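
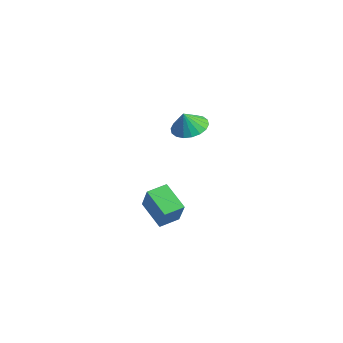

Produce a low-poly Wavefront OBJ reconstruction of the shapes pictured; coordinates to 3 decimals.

v 0.062 0.214 -4.14
v 1.031 0.016 -2.577
v 0.002 1.398 -3.952
v 0.971 1.2 -2.389
v 1.609 0.44 -5.071
v 2.578 0.242 -3.508
v 1.549 1.624 -4.883
v 2.518 1.426 -3.32
v 2.265 1.846 2.464
v 2.922 1.143 2.156
v 2.335 1.434 3.556
v 3.189 1.487 2.269
v 3.272 1.902 2.42
v 3.157 2.306 2.58
v 2.864 2.619 2.716
v 2.453 2.778 2.803
v 2.005 2.754 2.822
v 1.608 2.549 2.771
v 1.341 2.205 2.658
v 1.257 1.79 2.507
v 1.373 1.386 2.347
v 1.666 1.073 2.211
v 2.077 0.914 2.124
v 2.525 0.938 2.105
f 2 4 1
f 5 2 1
f 1 4 3
f 3 5 1
f 2 8 4
f 6 2 5
f 6 8 2
f 4 8 3
f 7 5 3
f 3 8 7
f 7 6 5
f 8 6 7
f 10 9 12
f 10 12 11
f 12 9 13
f 12 13 11
f 13 9 14
f 13 14 11
f 14 9 15
f 14 15 11
f 15 9 16
f 15 16 11
f 16 9 17
f 16 17 11
f 17 9 18
f 17 18 11
f 18 9 19
f 18 19 11
f 19 9 20
f 19 20 11
f 20 9 21
f 20 21 11
f 21 9 22
f 21 22 11
f 22 9 23
f 22 23 11
f 23 9 24
f 23 24 11
f 24 9 10
f 24 10 11



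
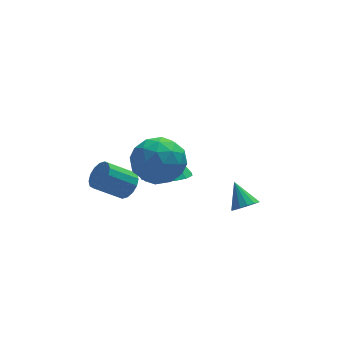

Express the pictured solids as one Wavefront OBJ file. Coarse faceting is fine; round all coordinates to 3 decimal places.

v 1.124 2.989 -0.977
v 1.763 2.192 -0.629
v 1.156 3.711 0.617
v 2.112 2.586 -0.815
v 2.197 3.089 -1.044
v 1.994 3.565 -1.256
v 1.557 3.887 -1.392
v 1.005 3.968 -1.418
v 0.484 3.787 -1.325
v 0.135 3.392 -1.139
v 0.05 2.889 -0.91
v 0.254 2.413 -0.698
v 0.69 2.092 -0.562
v 1.242 2.01 -0.536
v -0.086 0.856 2.683
v 0.991 0.408 2.65
v -0.811 -0.888 2.69
v 0.266 -1.336 2.657
v -0.108 -0.786 3.616
v 0.34 0.292 3.612
v -0.16 -0.772 1.728
v 0.288 0.306 1.724
v 0.946 -0.598 2.06
v 0.978 -0.606 3.227
v -0.798 0.126 2.113
v -0.766 0.118 3.28
v 0.516 0.785 2.666
v -0.336 -1.265 2.674
v -0.556 -0.942 3.238
v 0.077 -1.205 3.219
v 0.133 0.717 3.231
v 0.766 0.454 3.212
v 0.12 -0.248 3.78
v -0.586 -0.934 2.128
v 0.047 -1.197 2.109
v 0.103 0.725 2.121
v 0.736 0.462 2.102
v 0.06 -0.232 1.56
v 1.122 -0.07 2.3
v 0.696 -1.095 2.304
v 0.446 -0.763 1.758
v 0.709 -0.13 1.755
v 1.141 -0.075 2.986
v 0.715 -1.1 2.99
v 0.495 -0.776 3.553
v 0.759 -0.143 3.551
v 1.115 -0.666 2.639
v -0.535 0.62 2.35
v -0.961 -0.405 2.354
v -0.579 -0.337 1.789
v -0.315 0.296 1.787
v -0.516 0.615 3.036
v -0.942 -0.41 3.04
v -0.529 -0.35 3.585
v -0.266 0.283 3.582
v -0.935 0.186 2.701
v -0.604 2.354 -0.742
v -0.286 2.792 -0.315
v -1.438 2.785 0.55
v -1.756 2.346 0.122
v -0.461 3 -0.547
v -1.613 2.992 0.318
v -0.675 3.034 -0.831
v -1.826 3.027 0.034
v -0.87 2.886 -1.091
v -2.021 2.879 -0.227
v -0.993 2.596 -1.258
v -2.145 2.589 -0.394
v -1.012 2.24 -1.287
v -2.164 2.233 -0.422
v -0.922 1.915 -1.17
v -2.074 1.908 -0.305
v -0.747 1.708 -0.938
v -1.899 1.7 -0.073
v -0.534 1.673 -0.654
v -1.685 1.666 0.211
v -0.339 1.821 -0.393
v -1.49 1.814 0.471
v -0.215 2.111 -0.226
v -1.367 2.104 0.638
v -0.196 2.467 -0.198
v -1.348 2.46 0.667
v 3.845 0.71 -1.563
v 4.384 0.974 -1.675
v 3.595 1.59 -0.697
v 4.182 1.113 -1.875
v 3.89 1.143 -1.99
v 3.586 1.058 -1.992
v 3.351 0.879 -1.878
v 3.249 0.655 -1.68
v 3.307 0.446 -1.451
v 3.509 0.308 -1.252
v 3.801 0.277 -1.136
v 4.105 0.362 -1.135
v 4.34 0.541 -1.248
v 4.442 0.765 -1.446
f 2 1 4
f 2 4 3
f 4 1 5
f 4 5 3
f 5 1 6
f 5 6 3
f 6 1 7
f 6 7 3
f 7 1 8
f 7 8 3
f 8 1 9
f 8 9 3
f 9 1 10
f 9 10 3
f 10 1 11
f 10 11 3
f 11 1 12
f 11 12 3
f 12 1 13
f 12 13 3
f 13 1 14
f 13 14 3
f 14 1 2
f 14 2 3
f 15 52 31
f 52 26 55
f 31 55 20
f 52 55 31
f 15 31 27
f 31 20 32
f 27 32 16
f 31 32 27
f 15 27 36
f 27 16 37
f 36 37 22
f 27 37 36
f 15 36 48
f 36 22 51
f 48 51 25
f 36 51 48
f 15 48 52
f 48 25 56
f 52 56 26
f 48 56 52
f 16 32 43
f 32 20 46
f 43 46 24
f 32 46 43
f 20 55 33
f 55 26 54
f 33 54 19
f 55 54 33
f 26 56 53
f 56 25 49
f 53 49 17
f 56 49 53
f 25 51 50
f 51 22 38
f 50 38 21
f 51 38 50
f 22 37 42
f 37 16 39
f 42 39 23
f 37 39 42
f 18 44 30
f 44 24 45
f 30 45 19
f 44 45 30
f 18 30 28
f 30 19 29
f 28 29 17
f 30 29 28
f 18 28 35
f 28 17 34
f 35 34 21
f 28 34 35
f 18 35 40
f 35 21 41
f 40 41 23
f 35 41 40
f 18 40 44
f 40 23 47
f 44 47 24
f 40 47 44
f 19 45 33
f 45 24 46
f 33 46 20
f 45 46 33
f 17 29 53
f 29 19 54
f 53 54 26
f 29 54 53
f 21 34 50
f 34 17 49
f 50 49 25
f 34 49 50
f 23 41 42
f 41 21 38
f 42 38 22
f 41 38 42
f 24 47 43
f 47 23 39
f 43 39 16
f 47 39 43
f 58 57 61
f 58 61 59
f 59 61 62
f 59 62 60
f 61 57 63
f 61 63 62
f 62 63 64
f 62 64 60
f 63 57 65
f 63 65 64
f 64 65 66
f 64 66 60
f 65 57 67
f 65 67 66
f 66 67 68
f 66 68 60
f 67 57 69
f 67 69 68
f 68 69 70
f 68 70 60
f 69 57 71
f 69 71 70
f 70 71 72
f 70 72 60
f 71 57 73
f 71 73 72
f 72 73 74
f 72 74 60
f 73 57 75
f 73 75 74
f 74 75 76
f 74 76 60
f 75 57 77
f 75 77 76
f 76 77 78
f 76 78 60
f 77 57 79
f 77 79 78
f 78 79 80
f 78 80 60
f 79 57 81
f 79 81 80
f 80 81 82
f 80 82 60
f 81 57 58
f 81 58 82
f 82 58 59
f 82 59 60
f 84 83 86
f 84 86 85
f 86 83 87
f 86 87 85
f 87 83 88
f 87 88 85
f 88 83 89
f 88 89 85
f 89 83 90
f 89 90 85
f 90 83 91
f 90 91 85
f 91 83 92
f 91 92 85
f 92 83 93
f 92 93 85
f 93 83 94
f 93 94 85
f 94 83 95
f 94 95 85
f 95 83 96
f 95 96 85
f 96 83 84
f 96 84 85



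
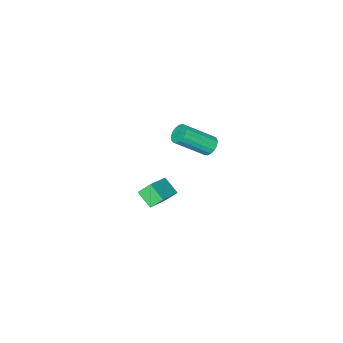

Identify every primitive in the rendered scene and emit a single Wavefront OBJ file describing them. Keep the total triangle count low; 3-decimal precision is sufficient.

v 2.586 0.487 2.483
v 3.048 0.727 2.206
v 4.296 -0.227 3.459
v 3.834 -0.467 3.737
v 2.986 0.913 2.409
v 4.235 -0.041 3.662
v 2.833 1.002 2.629
v 4.082 0.048 3.882
v 2.624 0.973 2.816
v 3.872 0.019 4.069
v 2.405 0.833 2.926
v 3.654 -0.121 4.179
v 2.228 0.613 2.935
v 3.477 -0.341 4.189
v 2.133 0.364 2.841
v 3.382 -0.59 4.094
v 2.141 0.144 2.665
v 3.39 -0.81 3.918
v 2.252 0.002 2.447
v 3.5 -0.952 3.7
v 2.438 -0.029 2.237
v 3.687 -0.983 3.491
v 2.659 0.059 2.084
v 3.908 -0.895 3.338
v 2.863 0.244 2.022
v 4.111 -0.71 3.276
v 3.003 0.485 2.066
v 4.252 -0.469 3.32
v 2.253 -3.717 -3.64
v 1.77 -3.266 -3.03
v 2.325 -2.784 -4.273
v 1.842 -2.332 -3.662
v 3.918 -3.208 -2.698
v 3.435 -2.756 -2.087
v 3.99 -2.274 -3.33
v 3.507 -1.823 -2.72
f 2 1 5
f 2 5 3
f 3 5 6
f 3 6 4
f 5 1 7
f 5 7 6
f 6 7 8
f 6 8 4
f 7 1 9
f 7 9 8
f 8 9 10
f 8 10 4
f 9 1 11
f 9 11 10
f 10 11 12
f 10 12 4
f 11 1 13
f 11 13 12
f 12 13 14
f 12 14 4
f 13 1 15
f 13 15 14
f 14 15 16
f 14 16 4
f 15 1 17
f 15 17 16
f 16 17 18
f 16 18 4
f 17 1 19
f 17 19 18
f 18 19 20
f 18 20 4
f 19 1 21
f 19 21 20
f 20 21 22
f 20 22 4
f 21 1 23
f 21 23 22
f 22 23 24
f 22 24 4
f 23 1 25
f 23 25 24
f 24 25 26
f 24 26 4
f 25 1 27
f 25 27 26
f 26 27 28
f 26 28 4
f 27 1 2
f 27 2 28
f 28 2 3
f 28 3 4
f 30 32 29
f 33 30 29
f 29 32 31
f 31 33 29
f 30 36 32
f 34 30 33
f 34 36 30
f 32 36 31
f 35 33 31
f 31 36 35
f 35 34 33
f 36 34 35



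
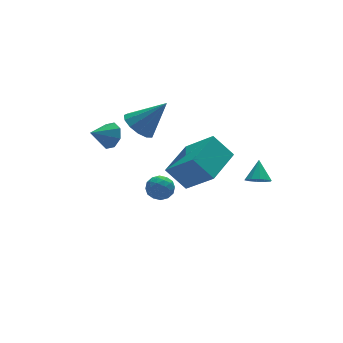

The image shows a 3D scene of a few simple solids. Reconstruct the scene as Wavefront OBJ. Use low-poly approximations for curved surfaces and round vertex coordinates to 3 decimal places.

v 0.23 2.596 0.386
v 0.896 2.353 -0.246
v 1.51 2.184 1.894
v 0.958 2.877 -0.155
v 0.789 3.312 0.108
v 0.442 3.519 0.459
v 0.028 3.433 0.787
v -0.322 3.082 0.988
v -0.497 2.576 0.998
v -0.441 2.076 0.814
v -0.172 1.742 0.494
v 0.225 1.679 0.14
v 0.623 1.907 -0.136
v -0.192 0.849 -2.866
v 0.473 1.19 -2.854
v 0.347 -0.21 -2.646
v 1.012 0.131 -2.634
v 0.518 0.256 -2.088
v 0.185 0.911 -2.224
v 0.635 0.069 -3.276
v 0.302 0.724 -3.412
v 0.984 0.708 -3.107
v 0.911 0.823 -2.373
v -0.091 0.157 -3.127
v -0.164 0.272 -2.393
v 0.093 1.112 -2.879
v 0.727 -0.132 -2.621
v 0.437 -0.059 -2.3
v 0.827 0.142 -2.293
v -0.076 0.948 -2.509
v 0.314 1.148 -2.502
v 0.341 0.6 -2.052
v 0.506 -0.168 -2.998
v 0.896 0.032 -2.991
v -0.007 0.838 -3.207
v 0.383 1.039 -3.2
v 0.479 0.38 -3.448
v 0.784 1.029 -3.021
v 1.101 0.407 -2.892
v 0.879 0.371 -3.269
v 0.684 0.755 -3.349
v 0.741 1.097 -2.59
v 1.058 0.475 -2.461
v 0.768 0.549 -2.14
v 0.572 0.933 -2.22
v 1.042 0.814 -2.739
v -0.238 0.505 -3.039
v 0.079 -0.117 -2.91
v 0.248 0.047 -3.28
v 0.052 0.431 -3.36
v -0.281 0.573 -2.608
v 0.036 -0.049 -2.479
v 0.136 0.225 -2.151
v -0.059 0.609 -2.231
v -0.222 0.166 -2.761
v -1.234 2.624 0.07
v -0.835 2.308 0.675
v -2.306 2.456 0.69
v -0.899 2.907 0.727
v -1.158 3.34 0.395
v -1.462 3.354 -0.128
v -1.632 2.939 -0.534
v -1.568 2.34 -0.587
v -1.309 1.907 -0.254
v -1.005 1.894 0.269
v 0.348 -0.249 -0.955
v 1.134 -1.617 0.461
v 1.984 1.04 -0.617
v 2.77 -0.328 0.798
v 1.11 -0.932 -2.038
v 1.896 -2.3 -0.623
v 2.746 0.357 -1.701
v 3.532 -1.011 -0.285
v 3.4 -3.809 -0.176
v 3.858 -3.605 -0.557
v 3.78 -3.111 0.656
v 3.548 -3.375 -0.608
v 3.181 -3.311 -0.493
v 2.898 -3.438 -0.258
v 2.807 -3.706 0.009
v 2.942 -4.014 0.206
v 3.252 -4.243 0.257
v 3.619 -4.307 0.142
v 3.902 -4.18 -0.093
v 3.993 -3.912 -0.36
f 2 1 4
f 2 4 3
f 4 1 5
f 4 5 3
f 5 1 6
f 5 6 3
f 6 1 7
f 6 7 3
f 7 1 8
f 7 8 3
f 8 1 9
f 8 9 3
f 9 1 10
f 9 10 3
f 10 1 11
f 10 11 3
f 11 1 12
f 11 12 3
f 12 1 13
f 12 13 3
f 13 1 2
f 13 2 3
f 14 51 30
f 51 25 54
f 30 54 19
f 51 54 30
f 14 30 26
f 30 19 31
f 26 31 15
f 30 31 26
f 14 26 35
f 26 15 36
f 35 36 21
f 26 36 35
f 14 35 47
f 35 21 50
f 47 50 24
f 35 50 47
f 14 47 51
f 47 24 55
f 51 55 25
f 47 55 51
f 15 31 42
f 31 19 45
f 42 45 23
f 31 45 42
f 19 54 32
f 54 25 53
f 32 53 18
f 54 53 32
f 25 55 52
f 55 24 48
f 52 48 16
f 55 48 52
f 24 50 49
f 50 21 37
f 49 37 20
f 50 37 49
f 21 36 41
f 36 15 38
f 41 38 22
f 36 38 41
f 17 43 29
f 43 23 44
f 29 44 18
f 43 44 29
f 17 29 27
f 29 18 28
f 27 28 16
f 29 28 27
f 17 27 34
f 27 16 33
f 34 33 20
f 27 33 34
f 17 34 39
f 34 20 40
f 39 40 22
f 34 40 39
f 17 39 43
f 39 22 46
f 43 46 23
f 39 46 43
f 18 44 32
f 44 23 45
f 32 45 19
f 44 45 32
f 16 28 52
f 28 18 53
f 52 53 25
f 28 53 52
f 20 33 49
f 33 16 48
f 49 48 24
f 33 48 49
f 22 40 41
f 40 20 37
f 41 37 21
f 40 37 41
f 23 46 42
f 46 22 38
f 42 38 15
f 46 38 42
f 57 56 59
f 57 59 58
f 59 56 60
f 59 60 58
f 60 56 61
f 60 61 58
f 61 56 62
f 61 62 58
f 62 56 63
f 62 63 58
f 63 56 64
f 63 64 58
f 64 56 65
f 64 65 58
f 65 56 57
f 65 57 58
f 67 69 66
f 70 67 66
f 66 69 68
f 68 70 66
f 67 73 69
f 71 67 70
f 71 73 67
f 69 73 68
f 72 70 68
f 68 73 72
f 72 71 70
f 73 71 72
f 75 74 77
f 75 77 76
f 77 74 78
f 77 78 76
f 78 74 79
f 78 79 76
f 79 74 80
f 79 80 76
f 80 74 81
f 80 81 76
f 81 74 82
f 81 82 76
f 82 74 83
f 82 83 76
f 83 74 84
f 83 84 76
f 84 74 85
f 84 85 76
f 85 74 75
f 85 75 76



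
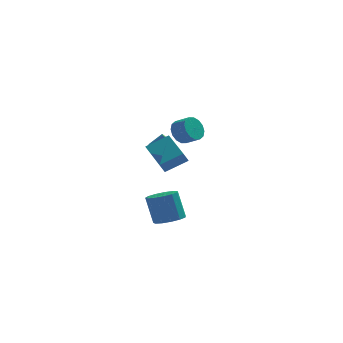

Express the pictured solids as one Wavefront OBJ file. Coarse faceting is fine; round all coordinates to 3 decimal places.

v -4.271 -2.298 3.66
v -2.912 -2.008 4.391
v -5 -0.337 4.238
v -3.641 -0.047 4.969
v -3.959 -1.973 2.951
v -2.6 -1.683 3.682
v -4.688 -0.012 3.529
v -3.329 0.278 4.26
v -4.718 2.199 3.116
v -3.898 2.429 3.859
v -4.688 3.172 2.78
v -3.868 3.402 3.523
v -4.072 1.958 2.477
v -3.252 2.188 3.22
v -4.042 2.931 2.141
v -3.222 3.161 2.884
v -2.721 4.134 3.317
v -2.094 4.585 2.855
v -1.312 4.056 3.401
v -1.939 3.606 3.863
v -2.178 4.847 3.231
v -1.397 4.319 3.776
v -2.409 4.918 3.63
v -1.627 4.39 4.175
v -2.722 4.78 3.945
v -1.941 4.251 4.49
v -3.036 4.468 4.091
v -2.254 3.939 4.637
v -3.265 4.067 4.031
v -2.483 3.538 4.577
v -3.348 3.684 3.779
v -2.566 3.155 4.325
v -3.263 3.421 3.404
v -2.482 2.893 3.949
v -3.033 3.35 3.005
v -2.251 2.822 3.55
v -2.719 3.489 2.69
v -1.938 2.96 3.235
v -2.406 3.801 2.543
v -1.624 3.272 3.089
v -2.177 4.202 2.603
v -1.395 3.673 3.149
v -3.779 -3.903 0.083
v -3.11 -3.231 0.018
v -3.533 -2.645 1.733
v -4.201 -3.317 1.797
v -3.562 -3.012 -0.168
v -3.985 -2.427 1.547
v -4.083 -3.076 -0.274
v -4.505 -2.491 1.44
v -4.507 -3.403 -0.267
v -4.93 -2.818 1.447
v -4.7 -3.888 -0.149
v -5.122 -3.303 1.565
v -4.6 -4.378 0.043
v -5.023 -3.793 1.757
v -4.24 -4.717 0.247
v -4.663 -4.132 1.961
v -3.733 -4.797 0.399
v -4.156 -4.212 2.114
v -3.241 -4.593 0.451
v -3.663 -4.008 2.166
v -2.919 -4.17 0.386
v -3.342 -3.585 2.1
v -2.871 -3.662 0.225
v -3.293 -3.077 1.939
f 2 4 1
f 5 2 1
f 1 4 3
f 3 5 1
f 2 8 4
f 6 2 5
f 6 8 2
f 4 8 3
f 7 5 3
f 3 8 7
f 7 6 5
f 8 6 7
f 10 12 9
f 13 10 9
f 9 12 11
f 11 13 9
f 10 16 12
f 14 10 13
f 14 16 10
f 12 16 11
f 15 13 11
f 11 16 15
f 15 14 13
f 16 14 15
f 18 17 21
f 18 21 19
f 19 21 22
f 19 22 20
f 21 17 23
f 21 23 22
f 22 23 24
f 22 24 20
f 23 17 25
f 23 25 24
f 24 25 26
f 24 26 20
f 25 17 27
f 25 27 26
f 26 27 28
f 26 28 20
f 27 17 29
f 27 29 28
f 28 29 30
f 28 30 20
f 29 17 31
f 29 31 30
f 30 31 32
f 30 32 20
f 31 17 33
f 31 33 32
f 32 33 34
f 32 34 20
f 33 17 35
f 33 35 34
f 34 35 36
f 34 36 20
f 35 17 37
f 35 37 36
f 36 37 38
f 36 38 20
f 37 17 39
f 37 39 38
f 38 39 40
f 38 40 20
f 39 17 41
f 39 41 40
f 40 41 42
f 40 42 20
f 41 17 18
f 41 18 42
f 42 18 19
f 42 19 20
f 44 43 47
f 44 47 45
f 45 47 48
f 45 48 46
f 47 43 49
f 47 49 48
f 48 49 50
f 48 50 46
f 49 43 51
f 49 51 50
f 50 51 52
f 50 52 46
f 51 43 53
f 51 53 52
f 52 53 54
f 52 54 46
f 53 43 55
f 53 55 54
f 54 55 56
f 54 56 46
f 55 43 57
f 55 57 56
f 56 57 58
f 56 58 46
f 57 43 59
f 57 59 58
f 58 59 60
f 58 60 46
f 59 43 61
f 59 61 60
f 60 61 62
f 60 62 46
f 61 43 63
f 61 63 62
f 62 63 64
f 62 64 46
f 63 43 65
f 63 65 64
f 64 65 66
f 64 66 46
f 65 43 44
f 65 44 66
f 66 44 45
f 66 45 46



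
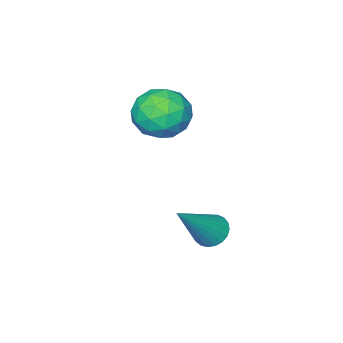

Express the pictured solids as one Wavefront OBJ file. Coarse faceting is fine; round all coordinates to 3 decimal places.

v 1.96 -0.581 2.485
v 2.354 -1.161 3.022
v 1.366 -1.659 1.758
v 1.76 -2.239 2.295
v 1.11 -1.724 2.6
v 1.477 -1.059 3.05
v 2.243 -1.761 1.73
v 2.61 -1.096 2.18
v 2.529 -1.89 2.556
v 1.829 -1.868 3.094
v 1.891 -0.952 1.686
v 1.191 -0.93 2.224
v 2.209 -0.777 2.817
v 1.511 -2.043 1.963
v 1.129 -1.741 2.142
v 1.36 -2.082 2.458
v 1.694 -0.716 2.834
v 1.925 -1.057 3.15
v 1.194 -1.388 2.902
v 1.795 -1.763 1.63
v 2.026 -2.104 1.946
v 2.36 -0.738 2.322
v 2.591 -1.079 2.638
v 2.526 -1.432 1.878
v 2.543 -1.546 2.859
v 2.194 -2.179 2.432
v 2.478 -1.899 2.1
v 2.694 -1.508 2.364
v 2.132 -1.533 3.175
v 1.783 -2.166 2.748
v 1.401 -1.864 2.927
v 1.616 -1.472 3.192
v 2.235 -1.961 2.901
v 1.937 -0.654 2.032
v 1.588 -1.287 1.605
v 2.104 -1.348 1.588
v 2.319 -0.956 1.853
v 1.526 -0.641 2.348
v 1.177 -1.274 1.921
v 1.026 -1.312 2.416
v 1.242 -0.921 2.68
v 1.485 -0.859 1.879
v 2.286 0.942 -0.838
v 2.576 0.563 -1.09
v 3.574 0.998 0.558
v 2.661 0.752 -1.176
v 2.681 0.974 -1.204
v 2.633 1.19 -1.168
v 2.525 1.364 -1.075
v 2.375 1.464 -0.941
v 2.21 1.474 -0.789
v 2.058 1.392 -0.646
v 1.946 1.232 -0.535
v 1.892 1.022 -0.477
v 1.906 0.798 -0.481
v 1.986 0.599 -0.547
v 2.118 0.459 -0.663
v 2.279 0.403 -0.809
v 2.441 0.439 -0.96
f 1 38 17
f 38 12 41
f 17 41 6
f 38 41 17
f 1 17 13
f 17 6 18
f 13 18 2
f 17 18 13
f 1 13 22
f 13 2 23
f 22 23 8
f 13 23 22
f 1 22 34
f 22 8 37
f 34 37 11
f 22 37 34
f 1 34 38
f 34 11 42
f 38 42 12
f 34 42 38
f 2 18 29
f 18 6 32
f 29 32 10
f 18 32 29
f 6 41 19
f 41 12 40
f 19 40 5
f 41 40 19
f 12 42 39
f 42 11 35
f 39 35 3
f 42 35 39
f 11 37 36
f 37 8 24
f 36 24 7
f 37 24 36
f 8 23 28
f 23 2 25
f 28 25 9
f 23 25 28
f 4 30 16
f 30 10 31
f 16 31 5
f 30 31 16
f 4 16 14
f 16 5 15
f 14 15 3
f 16 15 14
f 4 14 21
f 14 3 20
f 21 20 7
f 14 20 21
f 4 21 26
f 21 7 27
f 26 27 9
f 21 27 26
f 4 26 30
f 26 9 33
f 30 33 10
f 26 33 30
f 5 31 19
f 31 10 32
f 19 32 6
f 31 32 19
f 3 15 39
f 15 5 40
f 39 40 12
f 15 40 39
f 7 20 36
f 20 3 35
f 36 35 11
f 20 35 36
f 9 27 28
f 27 7 24
f 28 24 8
f 27 24 28
f 10 33 29
f 33 9 25
f 29 25 2
f 33 25 29
f 44 43 46
f 44 46 45
f 46 43 47
f 46 47 45
f 47 43 48
f 47 48 45
f 48 43 49
f 48 49 45
f 49 43 50
f 49 50 45
f 50 43 51
f 50 51 45
f 51 43 52
f 51 52 45
f 52 43 53
f 52 53 45
f 53 43 54
f 53 54 45
f 54 43 55
f 54 55 45
f 55 43 56
f 55 56 45
f 56 43 57
f 56 57 45
f 57 43 58
f 57 58 45
f 58 43 59
f 58 59 45
f 59 43 44
f 59 44 45



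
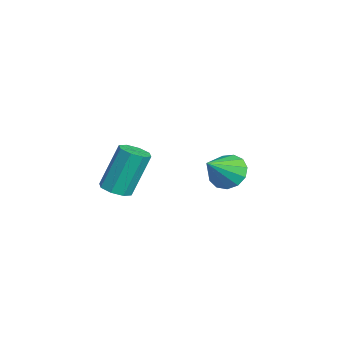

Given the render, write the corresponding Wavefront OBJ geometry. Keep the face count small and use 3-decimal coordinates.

v -3.635 2.66 -1.397
v -3.335 2.168 -2.102
v -2.705 1.66 -0.303
v -2.998 2.55 -2.038
v -2.864 2.966 -1.772
v -2.974 3.286 -1.386
v -3.294 3.407 -1.004
v -3.722 3.291 -0.747
v -4.122 2.974 -0.696
v -4.368 2.558 -0.868
v -4.381 2.175 -1.208
v -4.156 1.945 -1.608
v -3.767 1.943 -1.941
v 1.483 -2.327 0.9
v 2.095 -2.081 0.898
v 1.79 -1.307 2.738
v 1.177 -1.553 2.74
v 1.757 -1.759 0.706
v 1.451 -0.984 2.546
v 1.258 -1.77 0.628
v 0.952 -0.995 2.468
v 0.891 -2.107 0.709
v 0.585 -1.332 2.549
v 0.87 -2.573 0.902
v 0.565 -1.799 2.742
v 1.209 -2.896 1.094
v 0.903 -2.121 2.934
v 1.708 -2.885 1.172
v 1.402 -2.11 3.012
v 2.075 -2.548 1.091
v 1.769 -1.773 2.931
f 2 1 4
f 2 4 3
f 4 1 5
f 4 5 3
f 5 1 6
f 5 6 3
f 6 1 7
f 6 7 3
f 7 1 8
f 7 8 3
f 8 1 9
f 8 9 3
f 9 1 10
f 9 10 3
f 10 1 11
f 10 11 3
f 11 1 12
f 11 12 3
f 12 1 13
f 12 13 3
f 13 1 2
f 13 2 3
f 15 14 18
f 15 18 16
f 16 18 19
f 16 19 17
f 18 14 20
f 18 20 19
f 19 20 21
f 19 21 17
f 20 14 22
f 20 22 21
f 21 22 23
f 21 23 17
f 22 14 24
f 22 24 23
f 23 24 25
f 23 25 17
f 24 14 26
f 24 26 25
f 25 26 27
f 25 27 17
f 26 14 28
f 26 28 27
f 27 28 29
f 27 29 17
f 28 14 30
f 28 30 29
f 29 30 31
f 29 31 17
f 30 14 15
f 30 15 31
f 31 15 16
f 31 16 17



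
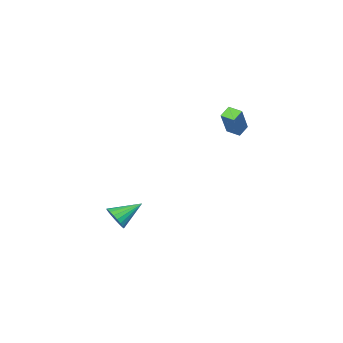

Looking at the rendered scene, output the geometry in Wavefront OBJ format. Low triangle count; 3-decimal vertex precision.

v -4.386 3.236 3.195
v -3.353 3.704 4.975
v -4.562 4.159 3.055
v -3.53 4.627 4.835
v -3.61 3.313 2.725
v -2.578 3.781 4.505
v -3.787 4.236 2.585
v -2.754 4.704 4.365
v 1.824 -0.826 -4.374
v 2.307 -0.755 -3.582
v 0.176 -0.174 -3.426
v 2.356 -0.404 -3.738
v 2.313 -0.127 -4.004
v 2.186 0.03 -4.334
v 1.996 0.038 -4.671
v 1.776 -0.103 -4.956
v 1.565 -0.369 -5.141
v 1.398 -0.714 -5.193
v 1.305 -1.078 -5.103
v 1.302 -1.399 -4.887
v 1.389 -1.621 -4.583
v 1.552 -1.706 -4.242
v 1.761 -1.638 -3.924
v 1.982 -1.43 -3.684
v 2.175 -1.118 -3.563
f 2 4 1
f 5 2 1
f 1 4 3
f 3 5 1
f 2 8 4
f 6 2 5
f 6 8 2
f 4 8 3
f 7 5 3
f 3 8 7
f 7 6 5
f 8 6 7
f 10 9 12
f 10 12 11
f 12 9 13
f 12 13 11
f 13 9 14
f 13 14 11
f 14 9 15
f 14 15 11
f 15 9 16
f 15 16 11
f 16 9 17
f 16 17 11
f 17 9 18
f 17 18 11
f 18 9 19
f 18 19 11
f 19 9 20
f 19 20 11
f 20 9 21
f 20 21 11
f 21 9 22
f 21 22 11
f 22 9 23
f 22 23 11
f 23 9 24
f 23 24 11
f 24 9 25
f 24 25 11
f 25 9 10
f 25 10 11



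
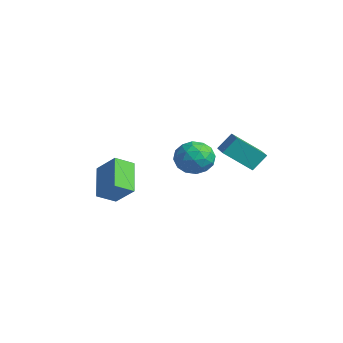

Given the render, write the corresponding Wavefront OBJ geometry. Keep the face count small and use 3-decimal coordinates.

v -1.874 2.992 -1.158
v -1.276 4.011 -1.036
v -0.304 2.009 -0.644
v 0.294 3.028 -0.522
v -0.576 2.755 0.24
v -1.546 3.362 -0.078
v -0.034 2.658 -1.602
v -1.004 3.265 -1.92
v -0.139 3.805 -1.31
v -0.473 3.865 -0.172
v -1.107 2.155 -1.508
v -1.441 2.215 -0.37
v -1.713 3.588 -1.142
v 0.133 2.432 -0.538
v -0.378 2.271 -0.09
v -0.027 2.871 -0.018
v -1.872 3.207 -0.579
v -1.52 3.806 -0.507
v -1.108 3.067 0.243
v -0.06 2.214 -1.173
v 0.292 2.813 -1.101
v -1.553 3.149 -1.662
v -1.202 3.749 -1.59
v -0.472 2.953 -1.923
v -0.693 4.066 -1.232
v 0.23 3.488 -0.93
v 0.037 3.27 -1.565
v -0.533 3.627 -1.751
v -0.89 4.101 -0.562
v 0.033 3.523 -0.26
v -0.478 3.362 0.187
v -1.048 3.72 0.001
v -0.221 3.979 -0.724
v -1.613 2.497 -1.42
v -0.69 1.919 -1.118
v -0.532 2.3 -1.681
v -1.102 2.658 -1.867
v -1.81 2.532 -0.75
v -0.887 1.954 -0.448
v -1.047 2.393 0.071
v -1.617 2.75 -0.115
v -1.359 2.041 -0.956
v 2.509 2.417 1.257
v 2.606 3.209 2.166
v 3.267 3.747 0.017
v 3.364 4.539 0.927
v 3.796 1.941 1.533
v 3.893 2.733 2.443
v 4.554 3.271 0.294
v 4.651 4.063 1.203
v -2.519 -1.995 -3.257
v -4.102 -1.123 -2.021
v -2.386 -0.89 -3.867
v -3.969 -0.017 -2.631
v -1.351 -1.503 -2.109
v -2.934 -0.63 -0.873
v -1.218 -0.397 -2.719
v -2.801 0.475 -1.483
f 1 38 17
f 38 12 41
f 17 41 6
f 38 41 17
f 1 17 13
f 17 6 18
f 13 18 2
f 17 18 13
f 1 13 22
f 13 2 23
f 22 23 8
f 13 23 22
f 1 22 34
f 22 8 37
f 34 37 11
f 22 37 34
f 1 34 38
f 34 11 42
f 38 42 12
f 34 42 38
f 2 18 29
f 18 6 32
f 29 32 10
f 18 32 29
f 6 41 19
f 41 12 40
f 19 40 5
f 41 40 19
f 12 42 39
f 42 11 35
f 39 35 3
f 42 35 39
f 11 37 36
f 37 8 24
f 36 24 7
f 37 24 36
f 8 23 28
f 23 2 25
f 28 25 9
f 23 25 28
f 4 30 16
f 30 10 31
f 16 31 5
f 30 31 16
f 4 16 14
f 16 5 15
f 14 15 3
f 16 15 14
f 4 14 21
f 14 3 20
f 21 20 7
f 14 20 21
f 4 21 26
f 21 7 27
f 26 27 9
f 21 27 26
f 4 26 30
f 26 9 33
f 30 33 10
f 26 33 30
f 5 31 19
f 31 10 32
f 19 32 6
f 31 32 19
f 3 15 39
f 15 5 40
f 39 40 12
f 15 40 39
f 7 20 36
f 20 3 35
f 36 35 11
f 20 35 36
f 9 27 28
f 27 7 24
f 28 24 8
f 27 24 28
f 10 33 29
f 33 9 25
f 29 25 2
f 33 25 29
f 44 46 43
f 47 44 43
f 43 46 45
f 45 47 43
f 44 50 46
f 48 44 47
f 48 50 44
f 46 50 45
f 49 47 45
f 45 50 49
f 49 48 47
f 50 48 49
f 52 54 51
f 55 52 51
f 51 54 53
f 53 55 51
f 52 58 54
f 56 52 55
f 56 58 52
f 54 58 53
f 57 55 53
f 53 58 57
f 57 56 55
f 58 56 57



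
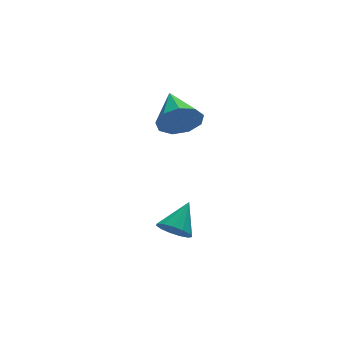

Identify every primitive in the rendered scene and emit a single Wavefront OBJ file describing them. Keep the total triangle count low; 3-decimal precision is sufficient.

v -1.319 0.916 1.581
v -0.925 1.134 0.884
v -1.181 2.384 2.119
v -1.484 1.209 0.822
v -1.967 1.147 1.116
v -2.146 0.977 1.627
v -1.938 0.778 2.117
v -1.441 0.644 2.356
v -0.887 0.636 2.232
v -0.535 0.76 1.804
v -0.55 0.956 1.272
v -2.042 -0.574 -2.697
v -1.556 -0.605 -3.127
v -1.278 0.094 -1.883
v -1.742 -0.299 -3.204
v -2.023 -0.081 -3.119
v -2.311 -0.019 -2.901
v -2.512 -0.133 -2.617
v -2.565 -0.387 -2.359
v -2.451 -0.701 -2.208
v -2.207 -0.974 -2.212
v -1.911 -1.121 -2.37
v -1.656 -1.093 -2.632
v -1.524 -0.901 -2.914
f 2 1 4
f 2 4 3
f 4 1 5
f 4 5 3
f 5 1 6
f 5 6 3
f 6 1 7
f 6 7 3
f 7 1 8
f 7 8 3
f 8 1 9
f 8 9 3
f 9 1 10
f 9 10 3
f 10 1 11
f 10 11 3
f 11 1 2
f 11 2 3
f 13 12 15
f 13 15 14
f 15 12 16
f 15 16 14
f 16 12 17
f 16 17 14
f 17 12 18
f 17 18 14
f 18 12 19
f 18 19 14
f 19 12 20
f 19 20 14
f 20 12 21
f 20 21 14
f 21 12 22
f 21 22 14
f 22 12 23
f 22 23 14
f 23 12 24
f 23 24 14
f 24 12 13
f 24 13 14



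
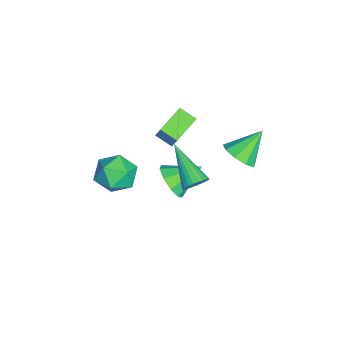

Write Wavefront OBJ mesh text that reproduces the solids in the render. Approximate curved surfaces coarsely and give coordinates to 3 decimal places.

v 0.931 2.649 -2.443
v 1.695 2.967 -2.21
v 0.209 3.571 -1.337
v 1.461 3.297 -2.637
v 0.979 3.323 -2.974
v 0.475 3.034 -3.062
v 0.183 2.564 -2.86
v 0.242 2.134 -2.463
v 0.622 1.945 -2.056
v 1.147 2.085 -1.83
v 1.571 2.489 -1.891
v -0.129 -0.16 -0.814
v 0.153 0.08 -0.094
v 0.191 0.562 -1.18
v 0.474 0.801 -0.459
v 1.146 -0.861 -1.081
v 1.429 -0.622 -0.36
v 1.467 -0.14 -1.446
v 1.749 0.1 -0.726
v 1.198 -0.203 -4.341
v 1.657 -0.482 -3.594
v 0.762 1.063 -3.599
v 2.034 -0.137 -3.962
v 2.019 0.177 -4.507
v 1.62 0.314 -4.974
v 1.024 0.208 -5.145
v 0.509 -0.089 -4.94
v 0.316 -0.44 -4.454
v 0.536 -0.68 -3.915
v 1.066 -0.696 -3.575
v 3.171 1.001 -2.175
v 3.468 1.138 -1.648
v 1.669 -0.021 -1.065
v 3.321 1.329 -1.671
v 3.152 1.47 -1.77
v 2.985 1.54 -1.931
v 2.847 1.528 -2.13
v 2.758 1.435 -2.335
v 2.732 1.277 -2.516
v 2.773 1.076 -2.645
v 2.875 0.864 -2.702
v 3.021 0.673 -2.68
v 3.191 0.532 -2.581
v 3.357 0.462 -2.42
v 3.496 0.475 -2.221
v 3.584 0.567 -2.016
v 3.61 0.726 -1.835
v 3.569 0.926 -1.706
v 1.864 -1.975 -3.089
v 2.377 -2.623 -3.721
v 0.403 -2.477 -3.759
v 0.916 -3.125 -4.391
v 0.883 -3.314 -3.368
v 1.785 -3.004 -2.954
v 0.995 -2.096 -4.526
v 1.897 -1.786 -4.112
v 1.84 -2.698 -4.609
v 1.771 -3.451 -3.894
v 1.009 -1.649 -3.586
v 0.94 -2.402 -2.871
f 2 1 4
f 2 4 3
f 4 1 5
f 4 5 3
f 5 1 6
f 5 6 3
f 6 1 7
f 6 7 3
f 7 1 8
f 7 8 3
f 8 1 9
f 8 9 3
f 9 1 10
f 9 10 3
f 10 1 11
f 10 11 3
f 11 1 2
f 11 2 3
f 13 15 12
f 16 13 12
f 12 15 14
f 14 16 12
f 13 19 15
f 17 13 16
f 17 19 13
f 15 19 14
f 18 16 14
f 14 19 18
f 18 17 16
f 19 17 18
f 21 20 23
f 21 23 22
f 23 20 24
f 23 24 22
f 24 20 25
f 24 25 22
f 25 20 26
f 25 26 22
f 26 20 27
f 26 27 22
f 27 20 28
f 27 28 22
f 28 20 29
f 28 29 22
f 29 20 30
f 29 30 22
f 30 20 21
f 30 21 22
f 32 31 34
f 32 34 33
f 34 31 35
f 34 35 33
f 35 31 36
f 35 36 33
f 36 31 37
f 36 37 33
f 37 31 38
f 37 38 33
f 38 31 39
f 38 39 33
f 39 31 40
f 39 40 33
f 40 31 41
f 40 41 33
f 41 31 42
f 41 42 33
f 42 31 43
f 42 43 33
f 43 31 44
f 43 44 33
f 44 31 45
f 44 45 33
f 45 31 46
f 45 46 33
f 46 31 47
f 46 47 33
f 47 31 48
f 47 48 33
f 48 31 32
f 48 32 33
f 49 60 54
f 49 54 50
f 49 50 56
f 49 56 59
f 49 59 60
f 50 54 58
f 54 60 53
f 60 59 51
f 59 56 55
f 56 50 57
f 52 58 53
f 52 53 51
f 52 51 55
f 52 55 57
f 52 57 58
f 53 58 54
f 51 53 60
f 55 51 59
f 57 55 56
f 58 57 50



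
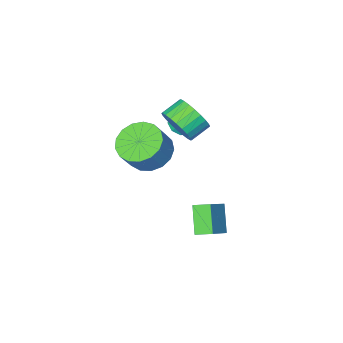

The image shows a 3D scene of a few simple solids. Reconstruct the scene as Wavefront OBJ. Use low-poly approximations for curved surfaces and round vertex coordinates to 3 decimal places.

v 0.817 0.394 -2.69
v 0.381 -0.498 -1.661
v 1.807 0.883 -1.846
v 1.371 -0.009 -0.817
v 1.329 -0.171 -2.963
v 0.893 -1.063 -1.934
v 2.319 0.318 -2.119
v 1.883 -0.574 -1.09
v 1.648 -2.238 2.677
v 2.006 -2.75 3.339
v 1.09 -2.813 3.785
v 0.732 -2.302 3.123
v 2.048 -2.423 3.473
v 1.133 -2.487 3.919
v 2.03 -2.069 3.486
v 1.114 -2.132 3.931
v 1.953 -1.74 3.375
v 1.038 -1.804 3.821
v 1.83 -1.488 3.158
v 0.915 -1.551 3.604
v 1.679 -1.349 2.868
v 0.764 -1.413 3.314
v 1.523 -1.346 2.549
v 0.608 -1.409 2.995
v 1.387 -1.479 2.249
v 0.471 -1.542 2.695
v 1.29 -1.727 2.015
v 0.374 -1.79 2.461
v 1.247 -2.053 1.881
v 0.332 -2.117 2.327
v 1.266 -2.408 1.869
v 0.35 -2.471 2.314
v 1.342 -2.736 1.979
v 0.427 -2.8 2.425
v 1.465 -2.989 2.196
v 0.55 -3.052 2.642
v 1.616 -3.127 2.486
v 0.701 -3.191 2.932
v 1.772 -3.131 2.805
v 0.857 -3.194 3.251
v 1.909 -2.998 3.105
v 0.993 -3.061 3.551
v 0.219 -4.01 1.08
v 0.639 -4.473 1.395
v 0.441 -3.21 1.96
v 0.879 -4.239 1.122
v 0.867 -3.918 0.832
v 0.607 -3.632 0.638
v 0.199 -3.491 0.612
v -0.201 -3.548 0.765
v -0.441 -3.782 1.039
v -0.429 -4.103 1.328
v -0.169 -4.389 1.523
v 0.239 -4.53 1.549
v 2.723 -2.537 1.346
v 3.302 -3.394 1.163
v 3.955 -3.18 2.231
v 3.377 -2.323 2.414
v 3.556 -3.026 0.934
v 4.21 -2.812 2.002
v 3.62 -2.546 0.799
v 4.273 -2.332 1.868
v 3.478 -2.063 0.79
v 4.131 -1.85 1.858
v 3.164 -1.69 0.908
v 3.817 -1.477 1.976
v 2.748 -1.51 1.126
v 3.401 -1.297 2.194
v 2.327 -1.566 1.395
v 2.98 -1.352 2.463
v 1.997 -1.843 1.652
v 2.65 -1.63 2.72
v 1.833 -2.28 1.839
v 2.486 -2.067 2.908
v 1.873 -2.775 1.914
v 2.526 -2.562 2.982
v 2.108 -3.216 1.858
v 2.761 -3.003 2.926
v 2.484 -3.501 1.685
v 3.137 -3.288 2.753
v 2.915 -3.565 1.434
v 3.568 -3.352 2.502
f 2 4 1
f 5 2 1
f 1 4 3
f 3 5 1
f 2 8 4
f 6 2 5
f 6 8 2
f 4 8 3
f 7 5 3
f 3 8 7
f 7 6 5
f 8 6 7
f 10 9 13
f 10 13 11
f 11 13 14
f 11 14 12
f 13 9 15
f 13 15 14
f 14 15 16
f 14 16 12
f 15 9 17
f 15 17 16
f 16 17 18
f 16 18 12
f 17 9 19
f 17 19 18
f 18 19 20
f 18 20 12
f 19 9 21
f 19 21 20
f 20 21 22
f 20 22 12
f 21 9 23
f 21 23 22
f 22 23 24
f 22 24 12
f 23 9 25
f 23 25 24
f 24 25 26
f 24 26 12
f 25 9 27
f 25 27 26
f 26 27 28
f 26 28 12
f 27 9 29
f 27 29 28
f 28 29 30
f 28 30 12
f 29 9 31
f 29 31 30
f 30 31 32
f 30 32 12
f 31 9 33
f 31 33 32
f 32 33 34
f 32 34 12
f 33 9 35
f 33 35 34
f 34 35 36
f 34 36 12
f 35 9 37
f 35 37 36
f 36 37 38
f 36 38 12
f 37 9 39
f 37 39 38
f 38 39 40
f 38 40 12
f 39 9 41
f 39 41 40
f 40 41 42
f 40 42 12
f 41 9 10
f 41 10 42
f 42 10 11
f 42 11 12
f 44 43 46
f 44 46 45
f 46 43 47
f 46 47 45
f 47 43 48
f 47 48 45
f 48 43 49
f 48 49 45
f 49 43 50
f 49 50 45
f 50 43 51
f 50 51 45
f 51 43 52
f 51 52 45
f 52 43 53
f 52 53 45
f 53 43 54
f 53 54 45
f 54 43 44
f 54 44 45
f 56 55 59
f 56 59 57
f 57 59 60
f 57 60 58
f 59 55 61
f 59 61 60
f 60 61 62
f 60 62 58
f 61 55 63
f 61 63 62
f 62 63 64
f 62 64 58
f 63 55 65
f 63 65 64
f 64 65 66
f 64 66 58
f 65 55 67
f 65 67 66
f 66 67 68
f 66 68 58
f 67 55 69
f 67 69 68
f 68 69 70
f 68 70 58
f 69 55 71
f 69 71 70
f 70 71 72
f 70 72 58
f 71 55 73
f 71 73 72
f 72 73 74
f 72 74 58
f 73 55 75
f 73 75 74
f 74 75 76
f 74 76 58
f 75 55 77
f 75 77 76
f 76 77 78
f 76 78 58
f 77 55 79
f 77 79 78
f 78 79 80
f 78 80 58
f 79 55 81
f 79 81 80
f 80 81 82
f 80 82 58
f 81 55 56
f 81 56 82
f 82 56 57
f 82 57 58



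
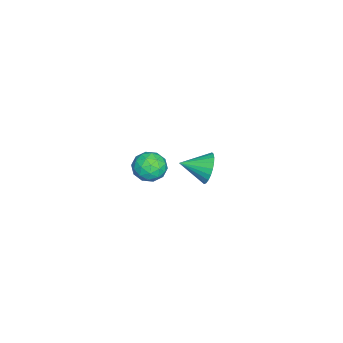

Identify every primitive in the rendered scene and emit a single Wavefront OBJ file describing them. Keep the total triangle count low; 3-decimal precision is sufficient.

v -3.883 0.797 -1.482
v -3.546 1.133 -0.778
v -3.517 -0.417 -1.078
v -3.857 1.072 -0.679
v -4.171 0.97 -0.702
v -4.442 0.841 -0.844
v -4.627 0.706 -1.083
v -4.699 0.584 -1.383
v -4.647 0.495 -1.698
v -4.478 0.451 -1.98
v -4.219 0.46 -2.187
v -3.908 0.521 -2.286
v -3.594 0.623 -2.263
v -3.323 0.752 -2.121
v -3.138 0.888 -1.881
v -3.066 1.009 -1.581
v -3.118 1.099 -1.266
v -3.287 1.142 -0.984
v 1.396 0.052 3.413
v 1.864 0.338 2.861
v 1.436 -1.078 2.859
v 1.904 -0.792 2.307
v 2.164 -0.872 3.036
v 2.14 -0.174 3.379
v 1.16 -0.566 2.341
v 1.136 0.132 2.684
v 1.719 -0.044 2.199
v 2.339 -0.233 2.629
v 0.961 -0.507 3.091
v 1.581 -0.696 3.521
v 1.627 0.294 3.186
v 1.673 -1.034 2.534
v 1.826 -1.081 2.963
v 2.102 -0.913 2.639
v 1.789 -0.007 3.49
v 2.064 0.162 3.166
v 2.24 -0.55 3.269
v 1.236 -0.902 2.554
v 1.511 -0.733 2.23
v 1.198 0.173 3.081
v 1.474 0.341 2.757
v 1.06 -0.19 2.451
v 1.816 0.238 2.473
v 1.84 -0.426 2.147
v 1.402 -0.294 2.167
v 1.388 0.117 2.368
v 2.181 0.127 2.725
v 2.205 -0.537 2.399
v 2.358 -0.584 2.828
v 2.343 -0.174 3.029
v 2.096 -0.097 2.336
v 1.095 -0.203 3.321
v 1.119 -0.867 2.995
v 0.957 -0.566 2.691
v 0.942 -0.156 2.892
v 1.46 -0.314 3.573
v 1.484 -0.978 3.247
v 1.912 -0.857 3.352
v 1.898 -0.446 3.553
v 1.204 -0.643 3.384
f 2 1 4
f 2 4 3
f 4 1 5
f 4 5 3
f 5 1 6
f 5 6 3
f 6 1 7
f 6 7 3
f 7 1 8
f 7 8 3
f 8 1 9
f 8 9 3
f 9 1 10
f 9 10 3
f 10 1 11
f 10 11 3
f 11 1 12
f 11 12 3
f 12 1 13
f 12 13 3
f 13 1 14
f 13 14 3
f 14 1 15
f 14 15 3
f 15 1 16
f 15 16 3
f 16 1 17
f 16 17 3
f 17 1 18
f 17 18 3
f 18 1 2
f 18 2 3
f 19 56 35
f 56 30 59
f 35 59 24
f 56 59 35
f 19 35 31
f 35 24 36
f 31 36 20
f 35 36 31
f 19 31 40
f 31 20 41
f 40 41 26
f 31 41 40
f 19 40 52
f 40 26 55
f 52 55 29
f 40 55 52
f 19 52 56
f 52 29 60
f 56 60 30
f 52 60 56
f 20 36 47
f 36 24 50
f 47 50 28
f 36 50 47
f 24 59 37
f 59 30 58
f 37 58 23
f 59 58 37
f 30 60 57
f 60 29 53
f 57 53 21
f 60 53 57
f 29 55 54
f 55 26 42
f 54 42 25
f 55 42 54
f 26 41 46
f 41 20 43
f 46 43 27
f 41 43 46
f 22 48 34
f 48 28 49
f 34 49 23
f 48 49 34
f 22 34 32
f 34 23 33
f 32 33 21
f 34 33 32
f 22 32 39
f 32 21 38
f 39 38 25
f 32 38 39
f 22 39 44
f 39 25 45
f 44 45 27
f 39 45 44
f 22 44 48
f 44 27 51
f 48 51 28
f 44 51 48
f 23 49 37
f 49 28 50
f 37 50 24
f 49 50 37
f 21 33 57
f 33 23 58
f 57 58 30
f 33 58 57
f 25 38 54
f 38 21 53
f 54 53 29
f 38 53 54
f 27 45 46
f 45 25 42
f 46 42 26
f 45 42 46
f 28 51 47
f 51 27 43
f 47 43 20
f 51 43 47



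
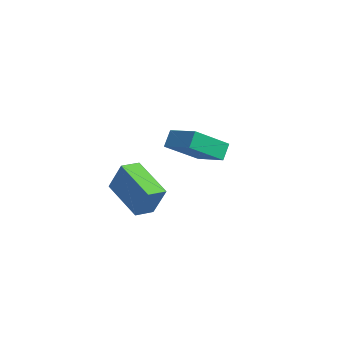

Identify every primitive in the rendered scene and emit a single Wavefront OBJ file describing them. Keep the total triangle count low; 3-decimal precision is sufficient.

v 1.434 -4.118 -0.467
v 2.143 -3.878 0.868
v 1.225 -3.253 -0.511
v 1.934 -3.014 0.824
v 3.186 -3.746 -1.464
v 3.895 -3.507 -0.129
v 2.977 -2.882 -1.508
v 3.686 -2.642 -0.173
v -2.951 2.191 -0.485
v -2.667 0.462 0.598
v -1.449 2.656 -0.137
v -1.166 0.926 0.946
v -2.634 1.754 -1.266
v -2.351 0.024 -0.183
v -1.133 2.218 -0.918
v -0.849 0.489 0.165
f 2 4 1
f 5 2 1
f 1 4 3
f 3 5 1
f 2 8 4
f 6 2 5
f 6 8 2
f 4 8 3
f 7 5 3
f 3 8 7
f 7 6 5
f 8 6 7
f 10 12 9
f 13 10 9
f 9 12 11
f 11 13 9
f 10 16 12
f 14 10 13
f 14 16 10
f 12 16 11
f 15 13 11
f 11 16 15
f 15 14 13
f 16 14 15



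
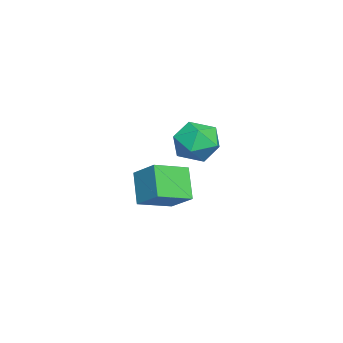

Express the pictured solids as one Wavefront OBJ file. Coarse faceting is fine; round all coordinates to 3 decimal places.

v -3.184 -2.851 -0.28
v -2.7 -2.15 -0.739
v -1.84 -3.61 -0.021
v -1.356 -2.909 -0.48
v -1.768 -2.731 0.376
v -2.599 -2.261 0.216
v -1.941 -3.499 -0.976
v -2.772 -3.029 -1.136
v -1.932 -2.551 -1.17
v -1.825 -2.076 -0.334
v -2.715 -3.684 -0.426
v -2.608 -3.209 0.41
v 1.841 -4.089 -1.639
v 1.019 -4.377 -0.594
v 0.974 -3.111 -2.05
v 0.153 -3.399 -1.006
v 2.427 -3.281 -0.954
v 1.606 -3.569 0.09
v 1.561 -2.303 -1.366
v 0.739 -2.591 -0.321
f 1 12 6
f 1 6 2
f 1 2 8
f 1 8 11
f 1 11 12
f 2 6 10
f 6 12 5
f 12 11 3
f 11 8 7
f 8 2 9
f 4 10 5
f 4 5 3
f 4 3 7
f 4 7 9
f 4 9 10
f 5 10 6
f 3 5 12
f 7 3 11
f 9 7 8
f 10 9 2
f 14 16 13
f 17 14 13
f 13 16 15
f 15 17 13
f 14 20 16
f 18 14 17
f 18 20 14
f 16 20 15
f 19 17 15
f 15 20 19
f 19 18 17
f 20 18 19



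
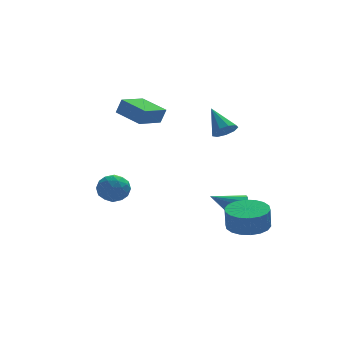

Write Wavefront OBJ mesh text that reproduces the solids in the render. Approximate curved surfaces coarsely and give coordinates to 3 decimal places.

v 3.37 3.297 -0.473
v 3.821 3.051 -0.043
v 3.03 4.463 0.553
v 4.02 3.354 -0.323
v 3.915 3.631 -0.673
v 3.555 3.751 -0.929
v 3.108 3.659 -0.972
v 2.783 3.397 -0.781
v 2.734 3.088 -0.446
v 2.982 2.877 -0.124
v 3.411 2.862 0.036
v -1.016 2.042 0.976
v -0.749 2.015 1.751
v -1.807 3.289 1.292
v -1.54 3.262 2.067
v 0.18 2.898 0.593
v 0.447 2.871 1.368
v -0.611 4.145 0.909
v -0.344 4.118 1.684
v 2.896 -1.962 -4.057
v 3.496 -1.155 -3.96
v 3.424 -1.232 -2.885
v 2.824 -2.038 -2.983
v 3.085 -0.973 -3.974
v 3.013 -1.05 -2.899
v 2.637 -0.987 -4.005
v 2.565 -1.064 -2.93
v 2.24 -1.193 -4.046
v 2.168 -1.27 -2.972
v 1.973 -1.552 -4.09
v 1.901 -1.629 -3.015
v 1.889 -1.992 -4.127
v 1.817 -2.069 -3.052
v 2.004 -2.426 -4.15
v 1.932 -2.503 -3.075
v 2.296 -2.768 -4.155
v 2.224 -2.845 -3.08
v 2.707 -2.95 -4.141
v 2.635 -3.027 -3.066
v 3.155 -2.936 -4.11
v 3.083 -3.013 -3.035
v 3.552 -2.73 -4.068
v 3.48 -2.807 -2.994
v 3.819 -2.371 -4.025
v 3.747 -2.448 -2.95
v 3.903 -1.931 -3.988
v 3.831 -2.008 -2.913
v 3.788 -1.497 -3.965
v 3.716 -1.574 -2.89
v -2.414 0.996 -1.77
v -2.071 0.76 -2.465
v -3.189 -0.06 -1.795
v -2.846 -0.296 -2.49
v -2.42 -0.314 -1.801
v -1.941 0.339 -1.786
v -3.319 0.361 -2.474
v -2.84 1.014 -2.459
v -2.63 0.368 -2.9
v -2.075 -0.049 -2.484
v -3.185 0.749 -1.776
v -2.63 0.332 -1.36
v -2.175 0.971 -2.115
v -3.085 -0.271 -2.145
v -2.835 -0.281 -1.74
v -2.633 -0.42 -2.148
v -2.098 0.723 -1.716
v -1.897 0.585 -2.125
v -2.102 -0.047 -1.735
v -3.363 0.115 -2.135
v -3.162 -0.023 -2.544
v -2.627 1.12 -2.112
v -2.425 0.981 -2.52
v -3.158 0.747 -2.525
v -2.302 0.602 -2.779
v -2.757 -0.019 -2.794
v -3.035 0.367 -2.785
v -2.754 0.751 -2.776
v -1.975 0.357 -2.535
v -2.43 -0.264 -2.549
v -2.18 -0.275 -2.145
v -1.899 0.109 -2.136
v -2.304 0.126 -2.791
v -2.83 0.964 -1.711
v -3.285 0.343 -1.725
v -3.361 0.591 -2.124
v -3.08 0.975 -2.115
v -2.503 0.719 -1.466
v -2.958 0.098 -1.481
v -2.506 -0.051 -1.484
v -2.225 0.333 -1.475
v -2.956 0.574 -1.469
v 3.242 0.4 -4.067
v 3.6 0.626 -3.485
v 1.898 0.64 -3.333
v 3.552 0.913 -3.668
v 3.432 1.083 -3.943
v 3.269 1.097 -4.246
v 3.099 0.951 -4.508
v 2.963 0.678 -4.669
v 2.89 0.342 -4.692
v 2.898 0.019 -4.572
v 2.985 -0.216 -4.336
v 3.13 -0.311 -4.039
v 3.302 -0.243 -3.747
v 3.459 -0.027 -3.529
v 3.567 0.286 -3.435
f 2 1 4
f 2 4 3
f 4 1 5
f 4 5 3
f 5 1 6
f 5 6 3
f 6 1 7
f 6 7 3
f 7 1 8
f 7 8 3
f 8 1 9
f 8 9 3
f 9 1 10
f 9 10 3
f 10 1 11
f 10 11 3
f 11 1 2
f 11 2 3
f 13 15 12
f 16 13 12
f 12 15 14
f 14 16 12
f 13 19 15
f 17 13 16
f 17 19 13
f 15 19 14
f 18 16 14
f 14 19 18
f 18 17 16
f 19 17 18
f 21 20 24
f 21 24 22
f 22 24 25
f 22 25 23
f 24 20 26
f 24 26 25
f 25 26 27
f 25 27 23
f 26 20 28
f 26 28 27
f 27 28 29
f 27 29 23
f 28 20 30
f 28 30 29
f 29 30 31
f 29 31 23
f 30 20 32
f 30 32 31
f 31 32 33
f 31 33 23
f 32 20 34
f 32 34 33
f 33 34 35
f 33 35 23
f 34 20 36
f 34 36 35
f 35 36 37
f 35 37 23
f 36 20 38
f 36 38 37
f 37 38 39
f 37 39 23
f 38 20 40
f 38 40 39
f 39 40 41
f 39 41 23
f 40 20 42
f 40 42 41
f 41 42 43
f 41 43 23
f 42 20 44
f 42 44 43
f 43 44 45
f 43 45 23
f 44 20 46
f 44 46 45
f 45 46 47
f 45 47 23
f 46 20 48
f 46 48 47
f 47 48 49
f 47 49 23
f 48 20 21
f 48 21 49
f 49 21 22
f 49 22 23
f 50 87 66
f 87 61 90
f 66 90 55
f 87 90 66
f 50 66 62
f 66 55 67
f 62 67 51
f 66 67 62
f 50 62 71
f 62 51 72
f 71 72 57
f 62 72 71
f 50 71 83
f 71 57 86
f 83 86 60
f 71 86 83
f 50 83 87
f 83 60 91
f 87 91 61
f 83 91 87
f 51 67 78
f 67 55 81
f 78 81 59
f 67 81 78
f 55 90 68
f 90 61 89
f 68 89 54
f 90 89 68
f 61 91 88
f 91 60 84
f 88 84 52
f 91 84 88
f 60 86 85
f 86 57 73
f 85 73 56
f 86 73 85
f 57 72 77
f 72 51 74
f 77 74 58
f 72 74 77
f 53 79 65
f 79 59 80
f 65 80 54
f 79 80 65
f 53 65 63
f 65 54 64
f 63 64 52
f 65 64 63
f 53 63 70
f 63 52 69
f 70 69 56
f 63 69 70
f 53 70 75
f 70 56 76
f 75 76 58
f 70 76 75
f 53 75 79
f 75 58 82
f 79 82 59
f 75 82 79
f 54 80 68
f 80 59 81
f 68 81 55
f 80 81 68
f 52 64 88
f 64 54 89
f 88 89 61
f 64 89 88
f 56 69 85
f 69 52 84
f 85 84 60
f 69 84 85
f 58 76 77
f 76 56 73
f 77 73 57
f 76 73 77
f 59 82 78
f 82 58 74
f 78 74 51
f 82 74 78
f 93 92 95
f 93 95 94
f 95 92 96
f 95 96 94
f 96 92 97
f 96 97 94
f 97 92 98
f 97 98 94
f 98 92 99
f 98 99 94
f 99 92 100
f 99 100 94
f 100 92 101
f 100 101 94
f 101 92 102
f 101 102 94
f 102 92 103
f 102 103 94
f 103 92 104
f 103 104 94
f 104 92 105
f 104 105 94
f 105 92 106
f 105 106 94
f 106 92 93
f 106 93 94



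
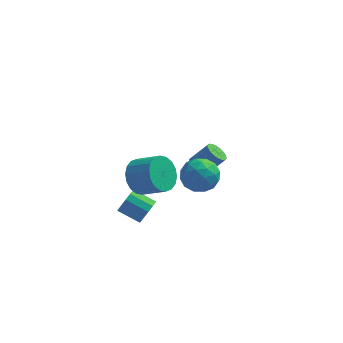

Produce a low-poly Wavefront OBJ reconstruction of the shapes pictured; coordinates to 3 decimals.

v 0.728 3.479 -1.864
v 1.247 3.389 -2.294
v 2.191 3.631 -1.206
v 1.672 3.721 -0.776
v 1.194 3.686 -2.314
v 2.138 3.928 -1.226
v 1.049 3.943 -2.245
v 1.992 4.184 -1.157
v 0.84 4.107 -2.1
v 1.783 4.349 -1.012
v 0.609 4.147 -1.908
v 1.553 4.389 -0.821
v 0.402 4.055 -1.708
v 1.345 4.296 -0.621
v 0.259 3.849 -1.539
v 1.203 4.09 -0.451
v 0.209 3.569 -1.434
v 1.153 3.811 -0.346
v 0.262 3.272 -1.414
v 1.206 3.514 -0.326
v 0.408 3.016 -1.483
v 1.351 3.257 -0.395
v 0.617 2.851 -1.628
v 1.56 3.093 -0.54
v 0.847 2.811 -1.819
v 1.791 3.053 -0.732
v 1.055 2.904 -2.019
v 1.998 3.145 -0.932
v 1.197 3.11 -2.189
v 2.141 3.351 -1.101
v -0.963 -3.137 -0.196
v -0.614 -2.926 0.433
v -1.788 -2.632 0.986
v -2.137 -2.843 0.356
v -0.642 -2.581 0.191
v -1.816 -2.287 0.743
v -0.771 -2.412 -0.174
v -1.945 -2.118 0.378
v -0.962 -2.474 -0.546
v -2.136 -2.18 0.006
v -1.153 -2.746 -0.807
v -2.327 -2.452 -0.255
v -1.283 -3.142 -0.874
v -2.457 -2.848 -0.322
v -1.312 -3.537 -0.726
v -2.486 -3.243 -0.174
v -1.23 -3.804 -0.409
v -2.404 -3.511 0.143
v -1.064 -3.86 -0.025
v -2.237 -3.566 0.527
v -0.865 -3.686 0.305
v -2.039 -3.393 0.857
v -0.697 -3.338 0.476
v -1.871 -3.044 1.028
v 1.099 -1.57 1.141
v 2.134 -1.43 1.425
v 0.826 -2.51 2.595
v 1.861 -2.37 2.879
v 1.178 -1.529 2.891
v 1.347 -0.949 1.992
v 1.613 -2.991 2.028
v 1.782 -2.411 1.129
v 2.452 -2.309 1.974
v 2.184 -1.405 2.507
v 0.776 -2.535 1.513
v 0.508 -1.631 2.046
v 1.64 -1.418 1.155
v 1.32 -2.522 2.865
v 0.918 -2.028 2.871
v 1.527 -1.946 3.039
v 1.178 -1.135 1.489
v 1.787 -1.053 1.656
v 1.225 -1.111 2.517
v 1.173 -2.887 2.364
v 1.782 -2.805 2.531
v 1.433 -1.994 0.981
v 2.042 -1.912 1.149
v 1.735 -2.829 1.503
v 2.436 -1.852 1.645
v 2.275 -2.404 2.5
v 2.129 -2.769 1.999
v 2.229 -2.428 1.471
v 2.278 -1.321 1.959
v 2.118 -1.873 2.813
v 1.716 -1.379 2.82
v 1.815 -1.038 2.292
v 2.465 -1.837 2.281
v 0.842 -2.067 1.207
v 0.682 -2.619 2.061
v 1.145 -2.902 1.728
v 1.244 -2.561 1.2
v 0.685 -1.536 1.52
v 0.524 -2.088 2.375
v 0.731 -1.512 2.549
v 0.831 -1.171 2.021
v 0.495 -2.103 1.739
v -1.445 -2.716 2.163
v -0.987 -3.007 1.241
v 0.262 -3.434 1.994
v -0.195 -3.144 2.917
v -0.858 -2.551 1.284
v 0.391 -2.978 2.037
v -0.844 -2.127 1.502
v 0.405 -2.555 2.255
v -0.95 -1.821 1.85
v 0.299 -2.248 2.604
v -1.153 -1.692 2.261
v 0.096 -2.119 3.015
v -1.414 -1.765 2.652
v -0.165 -2.192 3.406
v -1.682 -2.027 2.947
v -0.432 -2.454 3.7
v -1.902 -2.426 3.086
v -0.653 -2.853 3.839
v -2.031 -2.882 3.043
v -0.782 -3.309 3.796
v -2.045 -3.305 2.825
v -0.796 -3.733 3.578
v -1.939 -3.612 2.476
v -0.69 -4.039 3.23
v -1.736 -3.741 2.065
v -0.487 -4.168 2.819
v -1.475 -3.668 1.674
v -0.226 -4.095 2.428
v -1.208 -3.406 1.38
v 0.042 -3.833 2.133
f 2 1 5
f 2 5 3
f 3 5 6
f 3 6 4
f 5 1 7
f 5 7 6
f 6 7 8
f 6 8 4
f 7 1 9
f 7 9 8
f 8 9 10
f 8 10 4
f 9 1 11
f 9 11 10
f 10 11 12
f 10 12 4
f 11 1 13
f 11 13 12
f 12 13 14
f 12 14 4
f 13 1 15
f 13 15 14
f 14 15 16
f 14 16 4
f 15 1 17
f 15 17 16
f 16 17 18
f 16 18 4
f 17 1 19
f 17 19 18
f 18 19 20
f 18 20 4
f 19 1 21
f 19 21 20
f 20 21 22
f 20 22 4
f 21 1 23
f 21 23 22
f 22 23 24
f 22 24 4
f 23 1 25
f 23 25 24
f 24 25 26
f 24 26 4
f 25 1 27
f 25 27 26
f 26 27 28
f 26 28 4
f 27 1 29
f 27 29 28
f 28 29 30
f 28 30 4
f 29 1 2
f 29 2 30
f 30 2 3
f 30 3 4
f 32 31 35
f 32 35 33
f 33 35 36
f 33 36 34
f 35 31 37
f 35 37 36
f 36 37 38
f 36 38 34
f 37 31 39
f 37 39 38
f 38 39 40
f 38 40 34
f 39 31 41
f 39 41 40
f 40 41 42
f 40 42 34
f 41 31 43
f 41 43 42
f 42 43 44
f 42 44 34
f 43 31 45
f 43 45 44
f 44 45 46
f 44 46 34
f 45 31 47
f 45 47 46
f 46 47 48
f 46 48 34
f 47 31 49
f 47 49 48
f 48 49 50
f 48 50 34
f 49 31 51
f 49 51 50
f 50 51 52
f 50 52 34
f 51 31 53
f 51 53 52
f 52 53 54
f 52 54 34
f 53 31 32
f 53 32 54
f 54 32 33
f 54 33 34
f 55 92 71
f 92 66 95
f 71 95 60
f 92 95 71
f 55 71 67
f 71 60 72
f 67 72 56
f 71 72 67
f 55 67 76
f 67 56 77
f 76 77 62
f 67 77 76
f 55 76 88
f 76 62 91
f 88 91 65
f 76 91 88
f 55 88 92
f 88 65 96
f 92 96 66
f 88 96 92
f 56 72 83
f 72 60 86
f 83 86 64
f 72 86 83
f 60 95 73
f 95 66 94
f 73 94 59
f 95 94 73
f 66 96 93
f 96 65 89
f 93 89 57
f 96 89 93
f 65 91 90
f 91 62 78
f 90 78 61
f 91 78 90
f 62 77 82
f 77 56 79
f 82 79 63
f 77 79 82
f 58 84 70
f 84 64 85
f 70 85 59
f 84 85 70
f 58 70 68
f 70 59 69
f 68 69 57
f 70 69 68
f 58 68 75
f 68 57 74
f 75 74 61
f 68 74 75
f 58 75 80
f 75 61 81
f 80 81 63
f 75 81 80
f 58 80 84
f 80 63 87
f 84 87 64
f 80 87 84
f 59 85 73
f 85 64 86
f 73 86 60
f 85 86 73
f 57 69 93
f 69 59 94
f 93 94 66
f 69 94 93
f 61 74 90
f 74 57 89
f 90 89 65
f 74 89 90
f 63 81 82
f 81 61 78
f 82 78 62
f 81 78 82
f 64 87 83
f 87 63 79
f 83 79 56
f 87 79 83
f 98 97 101
f 98 101 99
f 99 101 102
f 99 102 100
f 101 97 103
f 101 103 102
f 102 103 104
f 102 104 100
f 103 97 105
f 103 105 104
f 104 105 106
f 104 106 100
f 105 97 107
f 105 107 106
f 106 107 108
f 106 108 100
f 107 97 109
f 107 109 108
f 108 109 110
f 108 110 100
f 109 97 111
f 109 111 110
f 110 111 112
f 110 112 100
f 111 97 113
f 111 113 112
f 112 113 114
f 112 114 100
f 113 97 115
f 113 115 114
f 114 115 116
f 114 116 100
f 115 97 117
f 115 117 116
f 116 117 118
f 116 118 100
f 117 97 119
f 117 119 118
f 118 119 120
f 118 120 100
f 119 97 121
f 119 121 120
f 120 121 122
f 120 122 100
f 121 97 123
f 121 123 122
f 122 123 124
f 122 124 100
f 123 97 125
f 123 125 124
f 124 125 126
f 124 126 100
f 125 97 98
f 125 98 126
f 126 98 99
f 126 99 100



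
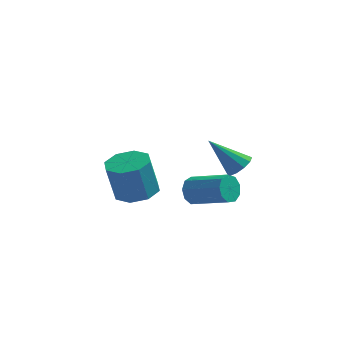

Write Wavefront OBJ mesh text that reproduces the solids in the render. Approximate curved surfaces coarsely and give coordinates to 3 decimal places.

v 0.986 -0.073 -1.84
v 1.294 0.22 -2.291
v 2.741 -0.314 -1.652
v 2.434 -0.607 -1.2
v 1.243 0.479 -1.959
v 2.69 -0.055 -1.32
v 1.072 0.479 -1.571
v 2.519 -0.055 -0.932
v 0.861 0.222 -1.309
v 2.308 -0.313 -0.669
v 0.708 -0.174 -1.295
v 2.156 -0.708 -0.656
v 0.686 -0.522 -1.536
v 2.134 -1.057 -0.897
v 0.805 -0.66 -1.919
v 2.252 -1.195 -1.28
v 1.008 -0.523 -2.265
v 2.455 -1.058 -1.626
v 1.201 -0.176 -2.412
v 2.649 -0.71 -1.773
v -1.687 2.467 -3.811
v -1.015 3.069 -3.628
v -1.341 2.934 -1.986
v -2.013 2.333 -2.169
v -1.638 3.382 -3.727
v -1.964 3.248 -2.084
v -2.289 3.16 -3.874
v -2.616 3.025 -2.232
v -2.588 2.532 -3.985
v -2.914 2.397 -2.343
v -2.359 1.866 -3.994
v -2.685 1.731 -2.352
v -1.736 1.552 -3.896
v -2.062 1.418 -2.253
v -1.084 1.775 -3.748
v -1.411 1.64 -2.106
v -0.786 2.403 -3.637
v -1.112 2.268 -1.995
v 2.8 -0.804 0.142
v 3.195 -0.994 0.522
v 1.68 -0.816 1.298
v 3.198 -0.636 0.529
v 3.049 -0.342 0.389
v 2.806 -0.224 0.154
v 2.56 -0.328 -0.086
v 2.406 -0.613 -0.238
v 2.403 -0.972 -0.245
v 2.551 -1.266 -0.104
v 2.795 -1.384 0.131
v 3.041 -1.28 0.37
f 2 1 5
f 2 5 3
f 3 5 6
f 3 6 4
f 5 1 7
f 5 7 6
f 6 7 8
f 6 8 4
f 7 1 9
f 7 9 8
f 8 9 10
f 8 10 4
f 9 1 11
f 9 11 10
f 10 11 12
f 10 12 4
f 11 1 13
f 11 13 12
f 12 13 14
f 12 14 4
f 13 1 15
f 13 15 14
f 14 15 16
f 14 16 4
f 15 1 17
f 15 17 16
f 16 17 18
f 16 18 4
f 17 1 19
f 17 19 18
f 18 19 20
f 18 20 4
f 19 1 2
f 19 2 20
f 20 2 3
f 20 3 4
f 22 21 25
f 22 25 23
f 23 25 26
f 23 26 24
f 25 21 27
f 25 27 26
f 26 27 28
f 26 28 24
f 27 21 29
f 27 29 28
f 28 29 30
f 28 30 24
f 29 21 31
f 29 31 30
f 30 31 32
f 30 32 24
f 31 21 33
f 31 33 32
f 32 33 34
f 32 34 24
f 33 21 35
f 33 35 34
f 34 35 36
f 34 36 24
f 35 21 37
f 35 37 36
f 36 37 38
f 36 38 24
f 37 21 22
f 37 22 38
f 38 22 23
f 38 23 24
f 40 39 42
f 40 42 41
f 42 39 43
f 42 43 41
f 43 39 44
f 43 44 41
f 44 39 45
f 44 45 41
f 45 39 46
f 45 46 41
f 46 39 47
f 46 47 41
f 47 39 48
f 47 48 41
f 48 39 49
f 48 49 41
f 49 39 50
f 49 50 41
f 50 39 40
f 50 40 41



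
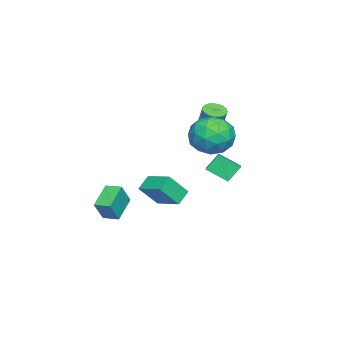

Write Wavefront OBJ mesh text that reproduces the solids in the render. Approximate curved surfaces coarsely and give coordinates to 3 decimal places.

v -3.056 1.625 2.114
v -2.469 1.741 1.887
v -2.036 2.152 3.22
v -2.624 2.035 3.446
v -2.589 1.976 1.854
v -2.156 2.387 3.186
v -2.79 2.151 1.865
v -2.357 2.561 3.198
v -3.037 2.234 1.92
v -2.604 2.645 3.252
v -3.287 2.212 2.008
v -2.854 2.623 3.34
v -3.497 2.089 2.114
v -3.064 2.499 3.446
v -3.631 1.885 2.22
v -3.199 2.296 3.553
v -3.666 1.636 2.308
v -3.233 2.047 3.641
v -3.595 1.385 2.363
v -3.162 1.796 3.695
v -3.431 1.176 2.374
v -2.998 1.587 3.706
v -3.203 1.044 2.34
v -2.77 1.455 3.673
v -2.949 1.013 2.267
v -2.516 1.424 3.6
v -2.713 1.087 2.168
v -2.28 1.498 3.5
v -2.537 1.254 2.059
v -2.104 1.665 3.392
v -2.451 1.486 1.96
v -2.018 1.897 3.292
v 1.6 2.879 1.181
v 1.156 3.369 2.01
v 1.529 3.953 0.508
v 1.085 4.443 1.336
v 3.095 3.317 1.724
v 2.651 3.807 2.552
v 3.024 4.391 1.05
v 2.58 4.881 1.879
v 1.379 3.66 2.229
v 2.247 3.608 3.1
v 0.213 2.472 3.32
v 1.081 2.42 4.191
v 0.472 3.47 3.991
v 1.193 4.205 3.317
v 1.267 1.875 3.103
v 1.988 2.61 2.429
v 2.178 2.505 3.64
v 1.687 3.491 4.188
v 0.773 2.589 2.232
v 0.282 3.575 2.78
v 1.915 3.738 2.569
v 0.545 2.342 3.851
v 0.187 2.959 3.734
v 0.697 2.928 4.246
v 1.296 4.089 2.696
v 1.806 4.058 3.208
v 0.763 3.977 3.732
v 0.654 2.022 3.212
v 1.164 1.991 3.724
v 1.763 3.152 2.174
v 2.273 3.121 2.686
v 1.697 2.103 2.688
v 2.385 3.059 3.398
v 1.699 2.361 4.039
v 1.809 2.041 3.4
v 2.232 2.473 3.004
v 2.096 3.639 3.72
v 1.411 2.94 4.362
v 1.053 3.558 4.244
v 1.477 3.989 3.848
v 2.055 2.99 4.038
v 1.049 3.14 2.058
v 0.364 2.441 2.7
v 0.983 2.091 2.572
v 1.407 2.522 2.176
v 0.761 3.719 2.381
v 0.075 3.021 3.022
v 0.228 3.607 3.416
v 0.651 4.039 3.02
v 0.405 3.09 2.382
v -0.406 -3.142 -3.856
v -1.76 -3.014 -3.032
v -0.269 -2.236 -3.773
v -1.623 -2.107 -2.949
v 0.283 -3.353 -2.691
v -1.071 -3.224 -1.867
v 0.42 -2.446 -2.608
v -0.934 -2.318 -1.784
v -0.157 0.328 -1.389
v 0.514 -0.421 -0.222
v 0.593 1.673 -0.956
v 1.263 0.925 0.211
v 0.597 0.095 -1.971
v 1.267 -0.653 -0.804
v 1.346 1.441 -1.538
v 2.017 0.692 -0.371
f 2 1 5
f 2 5 3
f 3 5 6
f 3 6 4
f 5 1 7
f 5 7 6
f 6 7 8
f 6 8 4
f 7 1 9
f 7 9 8
f 8 9 10
f 8 10 4
f 9 1 11
f 9 11 10
f 10 11 12
f 10 12 4
f 11 1 13
f 11 13 12
f 12 13 14
f 12 14 4
f 13 1 15
f 13 15 14
f 14 15 16
f 14 16 4
f 15 1 17
f 15 17 16
f 16 17 18
f 16 18 4
f 17 1 19
f 17 19 18
f 18 19 20
f 18 20 4
f 19 1 21
f 19 21 20
f 20 21 22
f 20 22 4
f 21 1 23
f 21 23 22
f 22 23 24
f 22 24 4
f 23 1 25
f 23 25 24
f 24 25 26
f 24 26 4
f 25 1 27
f 25 27 26
f 26 27 28
f 26 28 4
f 27 1 29
f 27 29 28
f 28 29 30
f 28 30 4
f 29 1 31
f 29 31 30
f 30 31 32
f 30 32 4
f 31 1 2
f 31 2 32
f 32 2 3
f 32 3 4
f 34 36 33
f 37 34 33
f 33 36 35
f 35 37 33
f 34 40 36
f 38 34 37
f 38 40 34
f 36 40 35
f 39 37 35
f 35 40 39
f 39 38 37
f 40 38 39
f 41 78 57
f 78 52 81
f 57 81 46
f 78 81 57
f 41 57 53
f 57 46 58
f 53 58 42
f 57 58 53
f 41 53 62
f 53 42 63
f 62 63 48
f 53 63 62
f 41 62 74
f 62 48 77
f 74 77 51
f 62 77 74
f 41 74 78
f 74 51 82
f 78 82 52
f 74 82 78
f 42 58 69
f 58 46 72
f 69 72 50
f 58 72 69
f 46 81 59
f 81 52 80
f 59 80 45
f 81 80 59
f 52 82 79
f 82 51 75
f 79 75 43
f 82 75 79
f 51 77 76
f 77 48 64
f 76 64 47
f 77 64 76
f 48 63 68
f 63 42 65
f 68 65 49
f 63 65 68
f 44 70 56
f 70 50 71
f 56 71 45
f 70 71 56
f 44 56 54
f 56 45 55
f 54 55 43
f 56 55 54
f 44 54 61
f 54 43 60
f 61 60 47
f 54 60 61
f 44 61 66
f 61 47 67
f 66 67 49
f 61 67 66
f 44 66 70
f 66 49 73
f 70 73 50
f 66 73 70
f 45 71 59
f 71 50 72
f 59 72 46
f 71 72 59
f 43 55 79
f 55 45 80
f 79 80 52
f 55 80 79
f 47 60 76
f 60 43 75
f 76 75 51
f 60 75 76
f 49 67 68
f 67 47 64
f 68 64 48
f 67 64 68
f 50 73 69
f 73 49 65
f 69 65 42
f 73 65 69
f 84 86 83
f 87 84 83
f 83 86 85
f 85 87 83
f 84 90 86
f 88 84 87
f 88 90 84
f 86 90 85
f 89 87 85
f 85 90 89
f 89 88 87
f 90 88 89
f 92 94 91
f 95 92 91
f 91 94 93
f 93 95 91
f 92 98 94
f 96 92 95
f 96 98 92
f 94 98 93
f 97 95 93
f 93 98 97
f 97 96 95
f 98 96 97



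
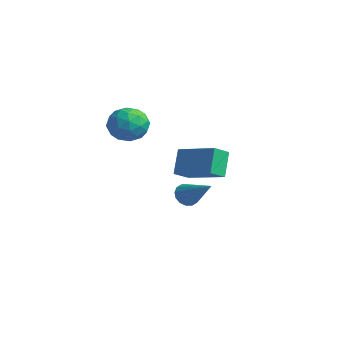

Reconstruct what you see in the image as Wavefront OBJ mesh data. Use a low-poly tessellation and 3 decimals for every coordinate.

v -3.296 1.668 2.318
v -2.453 2.207 2.073
v -2.367 0.293 2.487
v -1.524 0.832 2.242
v -2.004 1.005 3.138
v -2.578 1.855 3.033
v -2.242 0.645 1.527
v -2.816 1.495 1.422
v -1.801 1.575 1.584
v -1.654 1.797 2.58
v -3.166 0.703 1.98
v -3.019 0.925 2.976
v -2.956 2.058 2.18
v -1.864 0.442 2.38
v -2.146 0.544 2.906
v -1.651 0.861 2.762
v -3.029 1.851 2.745
v -2.534 2.168 2.601
v -2.27 1.461 3.227
v -2.286 0.332 1.959
v -1.791 0.649 1.815
v -3.169 1.639 1.798
v -2.674 1.956 1.654
v -2.55 1.039 1.333
v -2.077 2.004 1.749
v -1.532 1.196 1.849
v -1.954 1.086 1.428
v -2.291 1.585 1.367
v -1.991 2.134 2.334
v -1.445 1.326 2.434
v -1.727 1.428 2.96
v -2.065 1.927 2.899
v -1.608 1.763 2.047
v -3.375 1.174 2.126
v -2.829 0.366 2.226
v -2.755 0.573 1.661
v -3.093 1.072 1.6
v -3.288 1.304 2.711
v -2.743 0.496 2.811
v -2.529 0.915 3.193
v -2.866 1.414 3.132
v -3.212 0.737 2.513
v 1.368 2.277 1.513
v 1.525 1.462 1.955
v 3.236 2.929 2.048
v 3.394 2.114 2.49
v 1.886 1.746 0.35
v 2.044 0.931 0.792
v 3.755 2.398 0.885
v 3.912 1.583 1.327
v -0.76 3.296 -1.919
v -0.414 3.034 -2.403
v 0.92 3.524 -0.841
v -0.418 3.364 -2.468
v -0.513 3.676 -2.385
v -0.674 3.886 -2.178
v -0.859 3.938 -1.902
v -1.017 3.818 -1.63
v -1.106 3.559 -1.436
v -1.103 3.228 -1.371
v -1.008 2.916 -1.454
v -0.846 2.706 -1.661
v -0.662 2.654 -1.937
v -0.504 2.774 -2.209
f 1 38 17
f 38 12 41
f 17 41 6
f 38 41 17
f 1 17 13
f 17 6 18
f 13 18 2
f 17 18 13
f 1 13 22
f 13 2 23
f 22 23 8
f 13 23 22
f 1 22 34
f 22 8 37
f 34 37 11
f 22 37 34
f 1 34 38
f 34 11 42
f 38 42 12
f 34 42 38
f 2 18 29
f 18 6 32
f 29 32 10
f 18 32 29
f 6 41 19
f 41 12 40
f 19 40 5
f 41 40 19
f 12 42 39
f 42 11 35
f 39 35 3
f 42 35 39
f 11 37 36
f 37 8 24
f 36 24 7
f 37 24 36
f 8 23 28
f 23 2 25
f 28 25 9
f 23 25 28
f 4 30 16
f 30 10 31
f 16 31 5
f 30 31 16
f 4 16 14
f 16 5 15
f 14 15 3
f 16 15 14
f 4 14 21
f 14 3 20
f 21 20 7
f 14 20 21
f 4 21 26
f 21 7 27
f 26 27 9
f 21 27 26
f 4 26 30
f 26 9 33
f 30 33 10
f 26 33 30
f 5 31 19
f 31 10 32
f 19 32 6
f 31 32 19
f 3 15 39
f 15 5 40
f 39 40 12
f 15 40 39
f 7 20 36
f 20 3 35
f 36 35 11
f 20 35 36
f 9 27 28
f 27 7 24
f 28 24 8
f 27 24 28
f 10 33 29
f 33 9 25
f 29 25 2
f 33 25 29
f 44 46 43
f 47 44 43
f 43 46 45
f 45 47 43
f 44 50 46
f 48 44 47
f 48 50 44
f 46 50 45
f 49 47 45
f 45 50 49
f 49 48 47
f 50 48 49
f 52 51 54
f 52 54 53
f 54 51 55
f 54 55 53
f 55 51 56
f 55 56 53
f 56 51 57
f 56 57 53
f 57 51 58
f 57 58 53
f 58 51 59
f 58 59 53
f 59 51 60
f 59 60 53
f 60 51 61
f 60 61 53
f 61 51 62
f 61 62 53
f 62 51 63
f 62 63 53
f 63 51 64
f 63 64 53
f 64 51 52
f 64 52 53



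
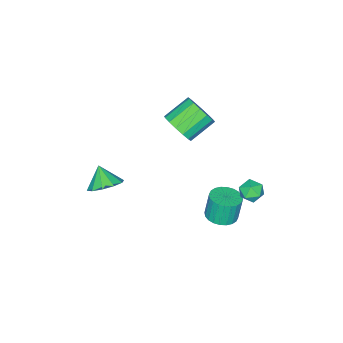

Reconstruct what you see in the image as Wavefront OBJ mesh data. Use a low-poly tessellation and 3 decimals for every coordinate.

v -3.687 3.412 -1.664
v -3.036 3.274 -1.896
v -3.584 2.586 -0.884
v -2.933 2.448 -1.116
v -3.066 3.052 -0.778
v -3.13 3.562 -1.26
v -3.49 2.298 -1.52
v -3.554 2.808 -2.002
v -2.915 2.585 -1.807
v -2.652 3.051 -1.348
v -3.968 2.809 -1.432
v -3.705 3.275 -0.973
v -1.508 -0.211 3.08
v -1.047 -0.336 3.878
v -2.311 0.105 4.678
v -2.772 0.231 3.88
v -0.963 0.122 3.756
v -2.228 0.563 4.557
v -1.026 0.491 3.454
v -2.29 0.933 4.254
v -1.218 0.672 3.051
v -2.482 1.114 3.852
v -1.487 0.617 2.656
v -2.751 1.058 3.456
v -1.762 0.34 2.375
v -3.026 0.781 3.175
v -1.969 -0.085 2.282
v -3.233 0.356 3.082
v -2.052 -0.543 2.403
v -3.317 -0.102 3.204
v -1.99 -0.913 2.706
v -3.254 -0.471 3.506
v -1.798 -1.094 3.108
v -3.062 -0.652 3.909
v -1.529 -1.038 3.504
v -2.793 -0.597 4.304
v -1.254 -0.761 3.785
v -2.518 -0.32 4.585
v -2.211 1.967 -3.172
v -1.74 2.647 -3.118
v -1.997 2.714 -1.733
v -2.469 2.033 -1.788
v -2.031 2.777 -3.178
v -2.288 2.844 -1.793
v -2.349 2.782 -3.237
v -2.606 2.849 -1.853
v -2.646 2.664 -3.287
v -2.904 2.731 -1.902
v -2.877 2.44 -3.319
v -3.135 2.507 -1.934
v -3.007 2.143 -3.329
v -3.264 2.21 -1.944
v -3.016 1.82 -3.315
v -3.273 1.887 -1.93
v -2.902 1.519 -3.279
v -3.159 1.586 -1.894
v -2.683 1.286 -3.227
v -2.94 1.353 -1.842
v -2.392 1.156 -3.167
v -2.649 1.223 -1.782
v -2.074 1.151 -3.107
v -2.331 1.218 -1.723
v -1.776 1.269 -3.058
v -2.034 1.336 -1.673
v -1.545 1.493 -3.026
v -1.803 1.56 -1.641
v -1.416 1.79 -3.016
v -1.673 1.857 -1.631
v -1.407 2.113 -3.03
v -1.664 2.18 -1.645
v -1.521 2.414 -3.066
v -1.778 2.481 -1.681
v 1.157 -2.515 -0.899
v 2.058 -2.576 -0.635
v 0.843 -3.205 0.019
v 1.823 -2.115 -0.37
v 1.335 -1.808 -0.306
v 0.778 -1.77 -0.469
v 0.367 -2.018 -0.796
v 0.257 -2.455 -1.162
v 0.491 -2.916 -1.428
v 0.98 -3.223 -1.491
v 1.536 -3.261 -1.329
v 1.948 -3.013 -1.002
f 1 12 6
f 1 6 2
f 1 2 8
f 1 8 11
f 1 11 12
f 2 6 10
f 6 12 5
f 12 11 3
f 11 8 7
f 8 2 9
f 4 10 5
f 4 5 3
f 4 3 7
f 4 7 9
f 4 9 10
f 5 10 6
f 3 5 12
f 7 3 11
f 9 7 8
f 10 9 2
f 14 13 17
f 14 17 15
f 15 17 18
f 15 18 16
f 17 13 19
f 17 19 18
f 18 19 20
f 18 20 16
f 19 13 21
f 19 21 20
f 20 21 22
f 20 22 16
f 21 13 23
f 21 23 22
f 22 23 24
f 22 24 16
f 23 13 25
f 23 25 24
f 24 25 26
f 24 26 16
f 25 13 27
f 25 27 26
f 26 27 28
f 26 28 16
f 27 13 29
f 27 29 28
f 28 29 30
f 28 30 16
f 29 13 31
f 29 31 30
f 30 31 32
f 30 32 16
f 31 13 33
f 31 33 32
f 32 33 34
f 32 34 16
f 33 13 35
f 33 35 34
f 34 35 36
f 34 36 16
f 35 13 37
f 35 37 36
f 36 37 38
f 36 38 16
f 37 13 14
f 37 14 38
f 38 14 15
f 38 15 16
f 40 39 43
f 40 43 41
f 41 43 44
f 41 44 42
f 43 39 45
f 43 45 44
f 44 45 46
f 44 46 42
f 45 39 47
f 45 47 46
f 46 47 48
f 46 48 42
f 47 39 49
f 47 49 48
f 48 49 50
f 48 50 42
f 49 39 51
f 49 51 50
f 50 51 52
f 50 52 42
f 51 39 53
f 51 53 52
f 52 53 54
f 52 54 42
f 53 39 55
f 53 55 54
f 54 55 56
f 54 56 42
f 55 39 57
f 55 57 56
f 56 57 58
f 56 58 42
f 57 39 59
f 57 59 58
f 58 59 60
f 58 60 42
f 59 39 61
f 59 61 60
f 60 61 62
f 60 62 42
f 61 39 63
f 61 63 62
f 62 63 64
f 62 64 42
f 63 39 65
f 63 65 64
f 64 65 66
f 64 66 42
f 65 39 67
f 65 67 66
f 66 67 68
f 66 68 42
f 67 39 69
f 67 69 68
f 68 69 70
f 68 70 42
f 69 39 71
f 69 71 70
f 70 71 72
f 70 72 42
f 71 39 40
f 71 40 72
f 72 40 41
f 72 41 42
f 74 73 76
f 74 76 75
f 76 73 77
f 76 77 75
f 77 73 78
f 77 78 75
f 78 73 79
f 78 79 75
f 79 73 80
f 79 80 75
f 80 73 81
f 80 81 75
f 81 73 82
f 81 82 75
f 82 73 83
f 82 83 75
f 83 73 84
f 83 84 75
f 84 73 74
f 84 74 75

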